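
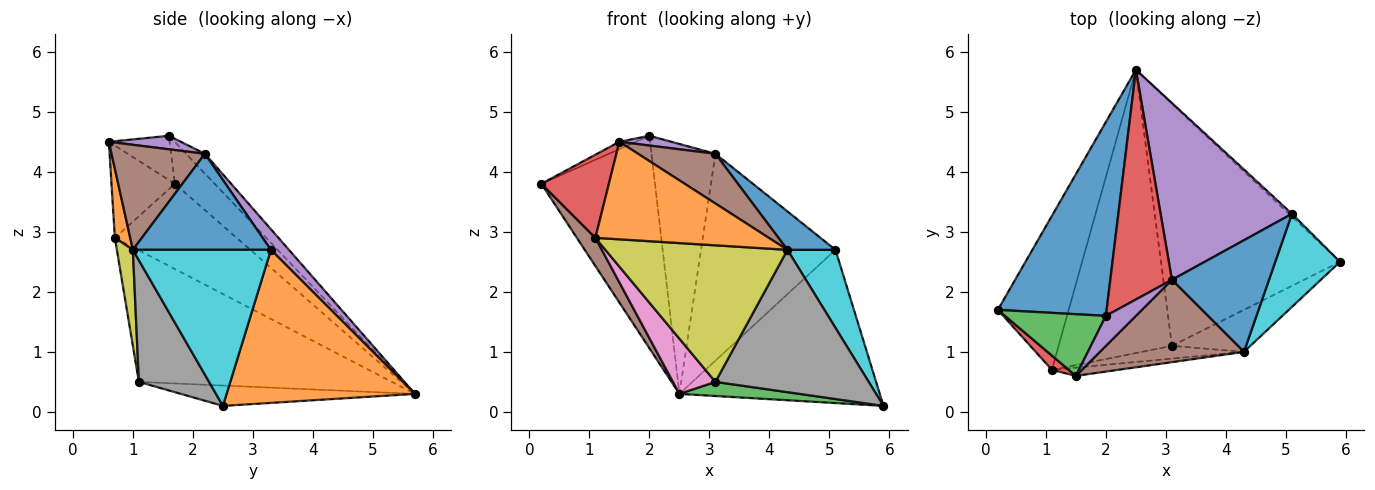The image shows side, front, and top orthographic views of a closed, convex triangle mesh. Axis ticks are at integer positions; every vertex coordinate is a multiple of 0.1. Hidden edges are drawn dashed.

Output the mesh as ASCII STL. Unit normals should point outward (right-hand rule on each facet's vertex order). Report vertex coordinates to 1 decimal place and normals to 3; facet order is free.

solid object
 facet normal -0.250 0.715 0.653
  outer loop
   vertex 2.0 1.6 4.6
   vertex 2.5 5.7 0.3
   vertex 0.2 1.7 3.8
  endloop
 endfacet
 facet normal 0.685 0.729 -0.013
  outer loop
   vertex 5.1 3.3 2.7
   vertex 5.9 2.5 0.1
   vertex 2.5 5.7 0.3
  endloop
 endfacet
 facet normal -0.113 -0.058 -0.992
  outer loop
   vertex 3.1 1.1 0.5
   vertex 2.5 5.7 0.3
   vertex 5.9 2.5 0.1
  endloop
 endfacet
 facet normal -0.212 0.719 0.661
  outer loop
   vertex 3.1 2.2 4.3
   vertex 2.5 5.7 0.3
   vertex 2.0 1.6 4.6
  endloop
 endfacet
 facet normal 0.101 0.756 0.646
  outer loop
   vertex 3.1 2.2 4.3
   vertex 5.1 3.3 2.7
   vertex 2.5 5.7 0.3
  endloop
 endfacet
 facet normal -0.764 -0.116 -0.635
  outer loop
   vertex 1.1 0.7 2.9
   vertex 0.2 1.7 3.8
   vertex 2.5 5.7 0.3
  endloop
 endfacet
 facet normal -0.752 -0.126 -0.647
  outer loop
   vertex 1.1 0.7 2.9
   vertex 2.5 5.7 0.3
   vertex 3.1 1.1 0.5
  endloop
 endfacet
 facet normal 0.402 -0.878 -0.259
  outer loop
   vertex 4.3 1.0 2.7
   vertex 3.1 1.1 0.5
   vertex 5.9 2.5 0.1
  endloop
 endfacet
 facet normal 0.087 -0.992 -0.093
  outer loop
   vertex 4.3 1.0 2.7
   vertex 1.1 0.7 2.9
   vertex 3.1 1.1 0.5
  endloop
 endfacet
 facet normal 0.879 -0.306 0.365
  outer loop
   vertex 4.3 1.0 2.7
   vertex 5.9 2.5 0.1
   vertex 5.1 3.3 2.7
  endloop
 endfacet
 facet normal 0.683 -0.238 0.691
  outer loop
   vertex 4.3 1.0 2.7
   vertex 5.1 3.3 2.7
   vertex 3.1 2.2 4.3
  endloop
 endfacet
 facet normal 0.088 -0.993 -0.084
  outer loop
   vertex 1.5 0.6 4.5
   vertex 1.1 0.7 2.9
   vertex 4.3 1.0 2.7
  endloop
 endfacet
 facet normal -0.399 0.108 0.911
  outer loop
   vertex 1.5 0.6 4.5
   vertex 2.0 1.6 4.6
   vertex 0.2 1.7 3.8
  endloop
 endfacet
 facet normal -0.679 -0.723 0.125
  outer loop
   vertex 1.5 0.6 4.5
   vertex 0.2 1.7 3.8
   vertex 1.1 0.7 2.9
  endloop
 endfacet
 facet normal 0.393 -0.284 0.874
  outer loop
   vertex 1.5 0.6 4.5
   vertex 3.1 2.2 4.3
   vertex 2.0 1.6 4.6
  endloop
 endfacet
 facet normal 0.529 -0.439 0.726
  outer loop
   vertex 1.5 0.6 4.5
   vertex 4.3 1.0 2.7
   vertex 3.1 2.2 4.3
  endloop
 endfacet
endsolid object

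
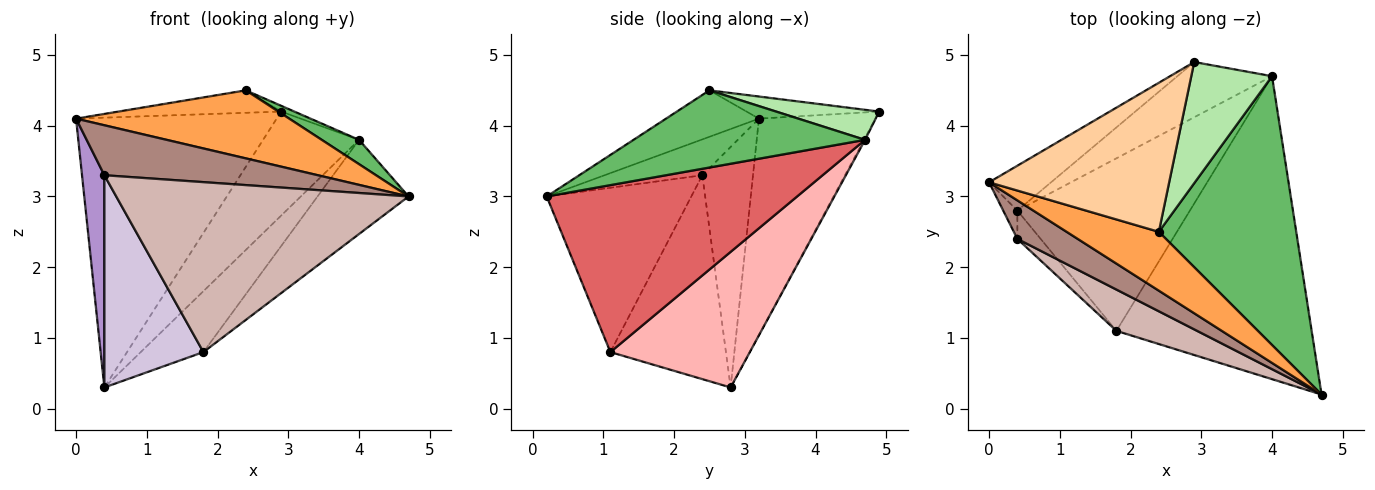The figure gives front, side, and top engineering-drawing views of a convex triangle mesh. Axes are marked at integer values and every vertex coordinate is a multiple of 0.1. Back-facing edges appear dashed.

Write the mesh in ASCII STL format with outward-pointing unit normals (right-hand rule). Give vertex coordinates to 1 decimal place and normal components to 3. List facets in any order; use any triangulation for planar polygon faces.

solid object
 facet normal -0.497 0.856 -0.142
  outer loop
   vertex 0.4 2.8 0.3
   vertex 0.0 3.2 4.1
   vertex 2.9 4.9 4.2
  endloop
 endfacet
 facet normal -0.010 0.883 -0.469
  outer loop
   vertex 4.0 4.7 3.8
   vertex 0.4 2.8 0.3
   vertex 2.9 4.9 4.2
  endloop
 endfacet
 facet normal -0.313 -0.718 0.621
  outer loop
   vertex 2.4 2.5 4.5
   vertex 0.0 3.2 4.1
   vertex 4.7 0.2 3.0
  endloop
 endfacet
 facet normal -0.120 0.148 0.982
  outer loop
   vertex 2.4 2.5 4.5
   vertex 2.9 4.9 4.2
   vertex 0.0 3.2 4.1
  endloop
 endfacet
 facet normal 0.488 -0.079 0.869
  outer loop
   vertex 2.4 2.5 4.5
   vertex 4.7 0.2 3.0
   vertex 4.0 4.7 3.8
  endloop
 endfacet
 facet normal 0.349 0.044 0.936
  outer loop
   vertex 2.4 2.5 4.5
   vertex 4.0 4.7 3.8
   vertex 2.9 4.9 4.2
  endloop
 endfacet
 facet normal 0.632 0.230 -0.740
  outer loop
   vertex 1.8 1.1 0.8
   vertex 4.0 4.7 3.8
   vertex 4.7 0.2 3.0
  endloop
 endfacet
 facet normal 0.595 0.267 -0.758
  outer loop
   vertex 1.8 1.1 0.8
   vertex 0.4 2.8 0.3
   vertex 4.0 4.7 3.8
  endloop
 endfacet
 facet normal -0.914 -0.403 -0.054
  outer loop
   vertex 0.4 2.4 3.3
   vertex 0.0 3.2 4.1
   vertex 0.4 2.8 0.3
  endloop
 endfacet
 facet normal -0.756 -0.648 -0.086
  outer loop
   vertex 0.4 2.4 3.3
   vertex 0.4 2.8 0.3
   vertex 1.8 1.1 0.8
  endloop
 endfacet
 facet normal -0.341 -0.744 0.574
  outer loop
   vertex 0.4 2.4 3.3
   vertex 4.7 0.2 3.0
   vertex 0.0 3.2 4.1
  endloop
 endfacet
 facet normal -0.433 -0.876 0.213
  outer loop
   vertex 0.4 2.4 3.3
   vertex 1.8 1.1 0.8
   vertex 4.7 0.2 3.0
  endloop
 endfacet
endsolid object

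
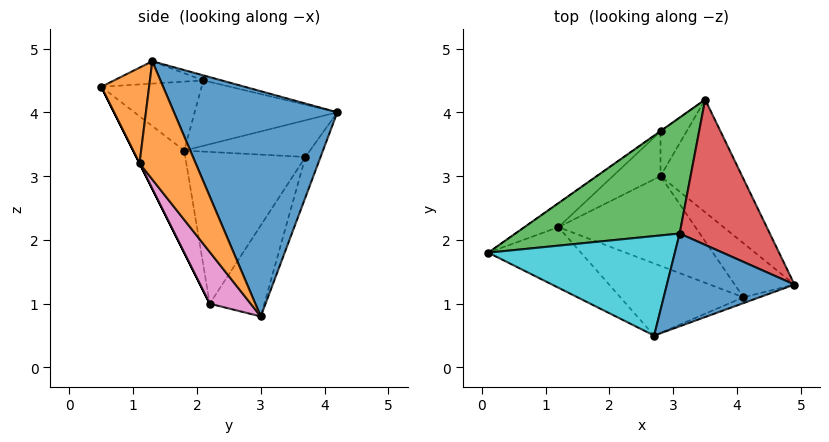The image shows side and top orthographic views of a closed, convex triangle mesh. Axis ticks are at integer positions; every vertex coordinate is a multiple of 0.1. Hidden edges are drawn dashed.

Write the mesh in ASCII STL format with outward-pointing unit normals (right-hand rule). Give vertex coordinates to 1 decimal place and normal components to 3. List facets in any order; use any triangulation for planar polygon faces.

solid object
 facet normal 0.885 0.339 -0.321
  outer loop
   vertex 2.8 3.0 0.8
   vertex 3.5 4.2 4.0
   vertex 4.9 1.3 4.8
  endloop
 endfacet
 facet normal 0.892 0.041 -0.451
  outer loop
   vertex 4.1 1.1 3.2
   vertex 2.8 3.0 0.8
   vertex 4.9 1.3 4.8
  endloop
 endfacet
 facet normal -0.355 0.280 0.892
  outer loop
   vertex 3.1 2.1 4.5
   vertex 3.5 4.2 4.0
   vertex 0.1 1.8 3.4
  endloop
 endfacet
 facet normal -0.054 0.241 0.969
  outer loop
   vertex 3.1 2.1 4.5
   vertex 4.9 1.3 4.8
   vertex 3.5 4.2 4.0
  endloop
 endfacet
 facet normal -0.576 0.818 -0.008
  outer loop
   vertex 2.8 3.7 3.3
   vertex 0.1 1.8 3.4
   vertex 3.5 4.2 4.0
  endloop
 endfacet
 facet normal -0.386 0.888 -0.249
  outer loop
   vertex 2.8 3.7 3.3
   vertex 3.5 4.2 4.0
   vertex 2.8 3.0 0.8
  endloop
 endfacet
 facet normal 0.257 -0.685 -0.682
  outer loop
   vertex 1.2 2.2 1.0
   vertex 2.8 3.0 0.8
   vertex 4.1 1.1 3.2
  endloop
 endfacet
 facet normal -0.574 0.809 -0.128
  outer loop
   vertex 1.2 2.2 1.0
   vertex 0.1 1.8 3.4
   vertex 2.8 3.7 3.3
  endloop
 endfacet
 facet normal -0.458 0.856 -0.240
  outer loop
   vertex 1.2 2.2 1.0
   vertex 2.8 3.7 3.3
   vertex 2.8 3.0 0.8
  endloop
 endfacet
 facet normal -0.347 0.028 0.938
  outer loop
   vertex 2.7 0.5 4.4
   vertex 3.1 2.1 4.5
   vertex 0.1 1.8 3.4
  endloop
 endfacet
 facet normal -0.172 -0.018 0.985
  outer loop
   vertex 2.7 0.5 4.4
   vertex 4.9 1.3 4.8
   vertex 3.1 2.1 4.5
  endloop
 endfacet
 facet normal 0.351 -0.935 -0.058
  outer loop
   vertex 2.7 0.5 4.4
   vertex 4.1 1.1 3.2
   vertex 4.9 1.3 4.8
  endloop
 endfacet
 facet normal -0.331 -0.894 -0.301
  outer loop
   vertex 2.7 0.5 4.4
   vertex 0.1 1.8 3.4
   vertex 1.2 2.2 1.0
  endloop
 endfacet
 facet normal 0.000 -0.894 -0.447
  outer loop
   vertex 2.7 0.5 4.4
   vertex 1.2 2.2 1.0
   vertex 4.1 1.1 3.2
  endloop
 endfacet
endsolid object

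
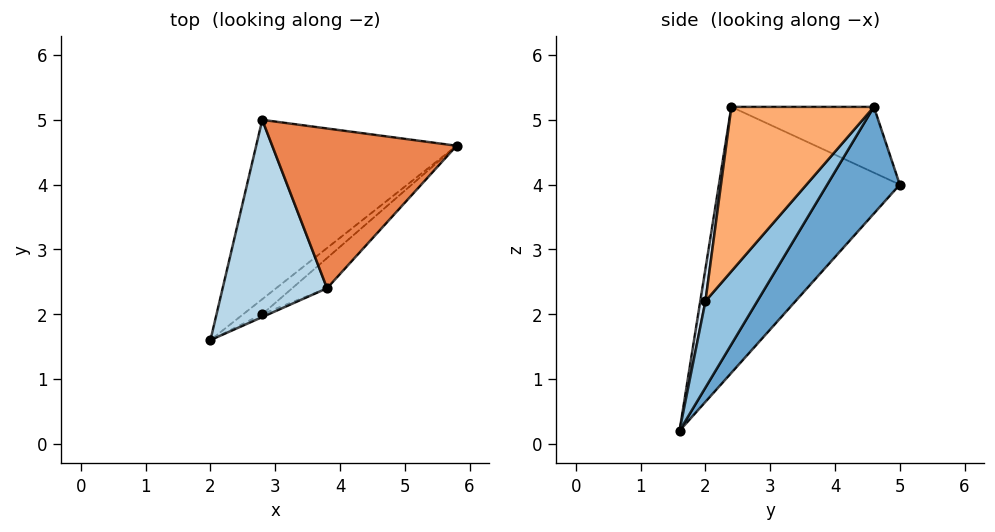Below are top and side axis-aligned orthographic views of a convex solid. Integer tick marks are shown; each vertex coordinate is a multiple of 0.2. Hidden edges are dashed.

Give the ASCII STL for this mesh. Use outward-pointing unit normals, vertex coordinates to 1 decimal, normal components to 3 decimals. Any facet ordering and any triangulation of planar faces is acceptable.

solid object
 facet normal 0.353 0.659 -0.664
  outer loop
   vertex 2.8 5.0 4.0
   vertex 5.8 4.6 5.2
   vertex 2.0 1.6 0.2
  endloop
 endfacet
 facet normal 0.734 -0.660 -0.161
  outer loop
   vertex 2.8 2.0 2.2
   vertex 2.0 1.6 0.2
   vertex 5.8 4.6 5.2
  endloop
 endfacet
 facet normal -0.915 -0.186 0.359
  outer loop
   vertex 3.8 2.4 5.2
   vertex 2.8 5.0 4.0
   vertex 2.0 1.6 0.2
  endloop
 endfacet
 facet normal 0.700 -0.700 -0.140
  outer loop
   vertex 3.8 2.4 5.2
   vertex 2.0 1.6 0.2
   vertex 2.8 2.0 2.2
  endloop
 endfacet
 facet normal -0.321 0.292 0.901
  outer loop
   vertex 3.8 2.4 5.2
   vertex 5.8 4.6 5.2
   vertex 2.8 5.0 4.0
  endloop
 endfacet
 facet normal 0.731 -0.665 -0.155
  outer loop
   vertex 3.8 2.4 5.2
   vertex 2.8 2.0 2.2
   vertex 5.8 4.6 5.2
  endloop
 endfacet
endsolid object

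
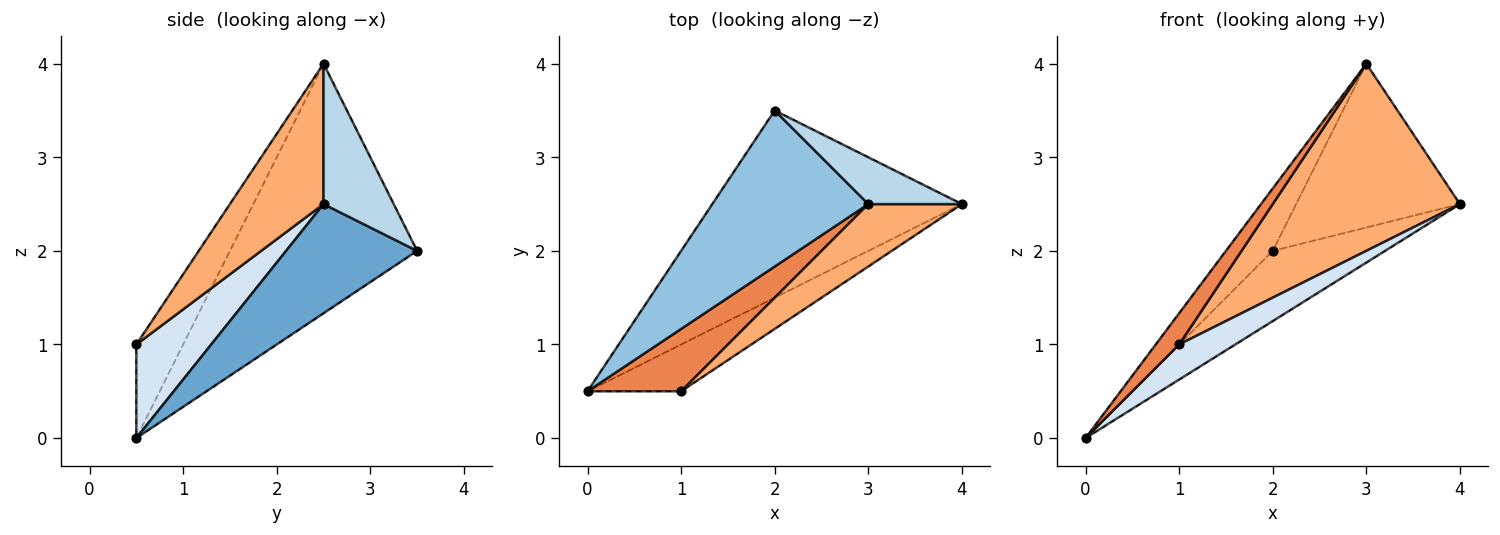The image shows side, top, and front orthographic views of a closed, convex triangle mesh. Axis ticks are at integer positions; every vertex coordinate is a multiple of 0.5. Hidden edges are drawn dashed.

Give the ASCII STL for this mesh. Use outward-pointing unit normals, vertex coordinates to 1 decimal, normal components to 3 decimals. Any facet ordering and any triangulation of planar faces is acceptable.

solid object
 facet normal 0.379 0.325 -0.866
  outer loop
   vertex 2.0 3.5 2.0
   vertex 4.0 2.5 2.5
   vertex 0.0 0.5 0.0
  endloop
 endfacet
 facet normal -0.830 0.207 0.518
  outer loop
   vertex 3.0 2.5 4.0
   vertex 2.0 3.5 2.0
   vertex 0.0 0.5 0.0
  endloop
 endfacet
 facet normal 0.381 0.889 0.254
  outer loop
   vertex 3.0 2.5 4.0
   vertex 4.0 2.5 2.5
   vertex 2.0 3.5 2.0
  endloop
 endfacet
 facet normal 0.625 -0.469 -0.625
  outer loop
   vertex 1.0 0.5 1.0
   vertex 0.0 0.5 0.0
   vertex 4.0 2.5 2.5
  endloop
 endfacet
 facet normal -0.667 -0.333 0.667
  outer loop
   vertex 1.0 0.5 1.0
   vertex 3.0 2.5 4.0
   vertex 0.0 0.5 0.0
  endloop
 endfacet
 facet normal 0.429 -0.857 0.286
  outer loop
   vertex 1.0 0.5 1.0
   vertex 4.0 2.5 2.5
   vertex 3.0 2.5 4.0
  endloop
 endfacet
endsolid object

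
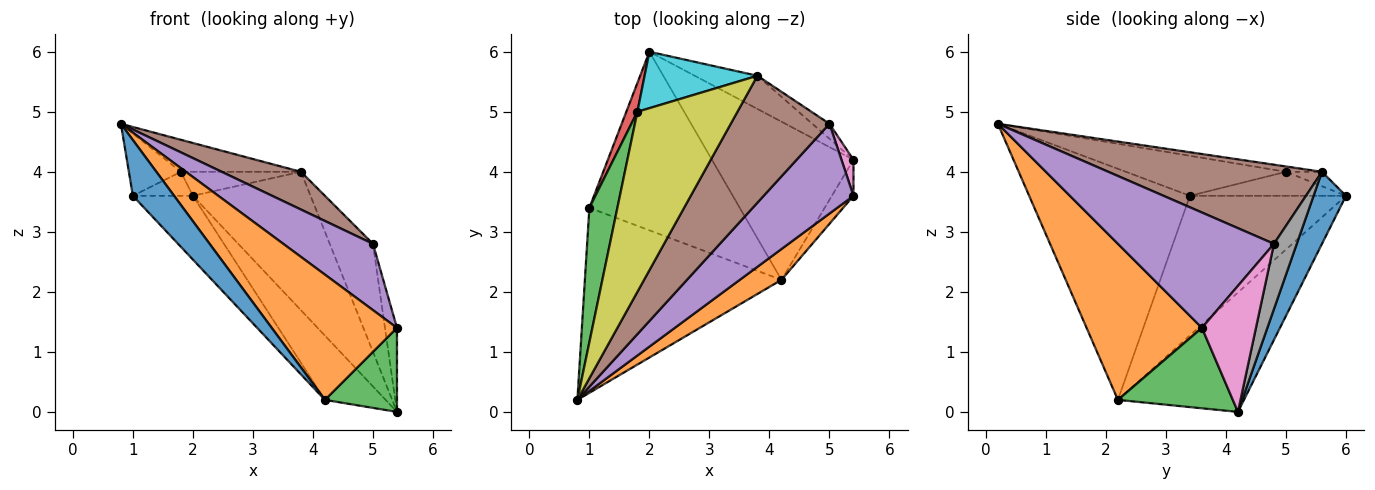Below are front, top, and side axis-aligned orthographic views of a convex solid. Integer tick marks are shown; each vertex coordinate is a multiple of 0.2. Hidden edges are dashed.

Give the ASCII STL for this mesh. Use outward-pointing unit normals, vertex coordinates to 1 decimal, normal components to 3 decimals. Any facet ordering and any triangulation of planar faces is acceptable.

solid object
 facet normal 0.259 0.939 -0.225
  outer loop
   vertex 3.8 5.6 4.0
   vertex 5.4 4.2 0.0
   vertex 2.0 6.0 3.6
  endloop
 endfacet
 facet normal 0.667 -0.724 0.178
  outer loop
   vertex 4.2 2.2 0.2
   vertex 5.4 3.6 1.4
   vertex 0.8 0.2 4.8
  endloop
 endfacet
 facet normal 0.826 -0.518 -0.222
  outer loop
   vertex 4.2 2.2 0.2
   vertex 5.4 4.2 0.0
   vertex 5.4 3.6 1.4
  endloop
 endfacet
 facet normal -0.616 0.297 -0.730
  outer loop
   vertex 4.2 2.2 0.2
   vertex 2.0 6.0 3.6
   vertex 5.4 4.2 0.0
  endloop
 endfacet
 facet normal 0.719 -0.413 0.559
  outer loop
   vertex 5.0 4.8 2.8
   vertex 0.8 0.2 4.8
   vertex 5.4 3.6 1.4
  endloop
 endfacet
 facet normal 0.609 -0.226 0.760
  outer loop
   vertex 5.0 4.8 2.8
   vertex 3.8 5.6 4.0
   vertex 0.8 0.2 4.8
  endloop
 endfacet
 facet normal 0.972 0.216 0.093
  outer loop
   vertex 5.0 4.8 2.8
   vertex 5.4 3.6 1.4
   vertex 5.4 4.2 0.0
  endloop
 endfacet
 facet normal 0.463 0.878 -0.122
  outer loop
   vertex 5.0 4.8 2.8
   vertex 5.4 4.2 0.0
   vertex 3.8 5.6 4.0
  endloop
 endfacet
 facet normal -0.052 0.175 0.983
  outer loop
   vertex 1.8 5.0 4.0
   vertex 0.8 0.2 4.8
   vertex 3.8 5.6 4.0
  endloop
 endfacet
 facet normal -0.117 0.389 0.914
  outer loop
   vertex 1.8 5.0 4.0
   vertex 3.8 5.6 4.0
   vertex 2.0 6.0 3.6
  endloop
 endfacet
 facet normal -0.748 -0.192 -0.636
  outer loop
   vertex 1.0 3.4 3.6
   vertex 4.2 2.2 0.2
   vertex 0.8 0.2 4.8
  endloop
 endfacet
 facet normal -0.658 0.253 -0.709
  outer loop
   vertex 1.0 3.4 3.6
   vertex 2.0 6.0 3.6
   vertex 4.2 2.2 0.2
  endloop
 endfacet
 facet normal -0.792 0.257 0.554
  outer loop
   vertex 1.0 3.4 3.6
   vertex 0.8 0.2 4.8
   vertex 1.8 5.0 4.0
  endloop
 endfacet
 facet normal -0.857 0.330 0.396
  outer loop
   vertex 1.0 3.4 3.6
   vertex 1.8 5.0 4.0
   vertex 2.0 6.0 3.6
  endloop
 endfacet
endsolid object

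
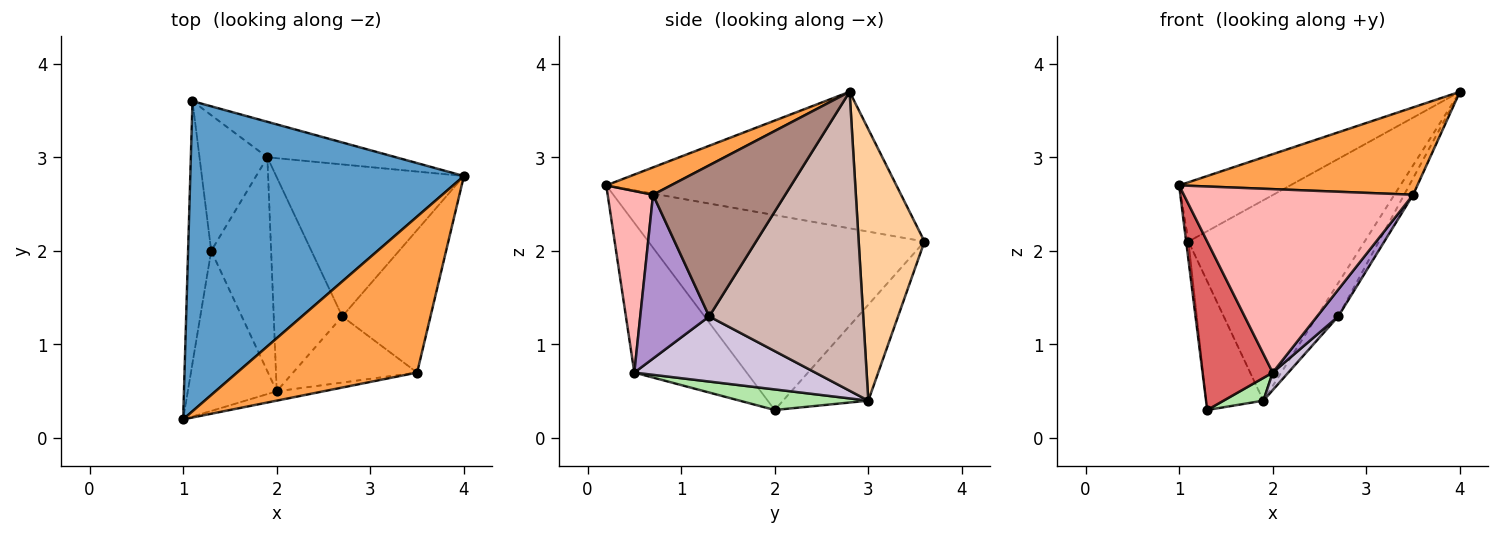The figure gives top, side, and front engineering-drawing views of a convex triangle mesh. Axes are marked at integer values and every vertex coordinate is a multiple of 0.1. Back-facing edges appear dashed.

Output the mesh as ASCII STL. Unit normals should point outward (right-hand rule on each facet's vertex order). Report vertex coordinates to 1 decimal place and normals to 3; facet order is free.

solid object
 facet normal -0.440 0.169 0.882
  outer loop
   vertex 1.1 3.6 2.1
   vertex 1.0 0.2 2.7
   vertex 4.0 2.8 3.7
  endloop
 endfacet
 facet normal -0.993 0.008 -0.118
  outer loop
   vertex 1.3 2.0 0.3
   vertex 1.0 0.2 2.7
   vertex 1.1 3.6 2.1
  endloop
 endfacet
 facet normal 0.131 -0.484 0.865
  outer loop
   vertex 3.5 0.7 2.6
   vertex 4.0 2.8 3.7
   vertex 1.0 0.2 2.7
  endloop
 endfacet
 facet normal 0.345 0.924 -0.164
  outer loop
   vertex 1.9 3.0 0.4
   vertex 1.1 3.6 2.1
   vertex 4.0 2.8 3.7
  endloop
 endfacet
 facet normal -0.716 0.480 -0.506
  outer loop
   vertex 1.9 3.0 0.4
   vertex 1.3 2.0 0.3
   vertex 1.1 3.6 2.1
  endloop
 endfacet
 facet normal 0.323 -0.100 -0.941
  outer loop
   vertex 2.0 0.5 0.7
   vertex 1.3 2.0 0.3
   vertex 1.9 3.0 0.4
  endloop
 endfacet
 facet normal -0.757 -0.473 -0.450
  outer loop
   vertex 2.0 0.5 0.7
   vertex 1.0 0.2 2.7
   vertex 1.3 2.0 0.3
  endloop
 endfacet
 facet normal 0.194 -0.980 -0.050
  outer loop
   vertex 2.0 0.5 0.7
   vertex 3.5 0.7 2.6
   vertex 1.0 0.2 2.7
  endloop
 endfacet
 facet normal 0.774 -0.238 -0.586
  outer loop
   vertex 2.7 1.3 1.3
   vertex 3.5 0.7 2.6
   vertex 2.0 0.5 0.7
  endloop
 endfacet
 facet normal 0.688 -0.059 -0.723
  outer loop
   vertex 2.7 1.3 1.3
   vertex 2.0 0.5 0.7
   vertex 1.9 3.0 0.4
  endloop
 endfacet
 facet normal 0.862 0.058 -0.503
  outer loop
   vertex 2.7 1.3 1.3
   vertex 4.0 2.8 3.7
   vertex 3.5 0.7 2.6
  endloop
 endfacet
 facet normal 0.841 0.116 -0.528
  outer loop
   vertex 2.7 1.3 1.3
   vertex 1.9 3.0 0.4
   vertex 4.0 2.8 3.7
  endloop
 endfacet
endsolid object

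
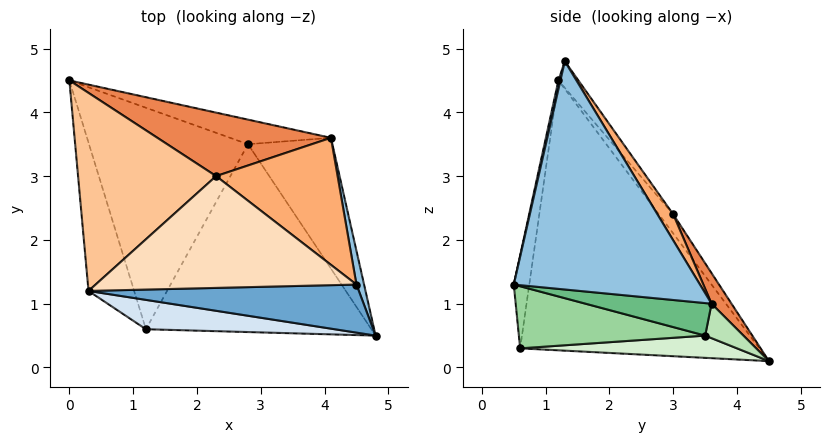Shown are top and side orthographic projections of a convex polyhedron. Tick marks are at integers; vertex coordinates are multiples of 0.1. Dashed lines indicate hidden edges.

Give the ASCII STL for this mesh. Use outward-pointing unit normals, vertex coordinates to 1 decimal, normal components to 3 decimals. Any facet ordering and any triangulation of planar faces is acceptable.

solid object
 facet normal 0.007 -0.975 0.223
  outer loop
   vertex 0.3 1.2 4.5
   vertex 4.8 0.5 1.3
   vertex 4.5 1.3 4.8
  endloop
 endfacet
 facet normal 0.974 0.223 0.033
  outer loop
   vertex 4.1 3.6 1.0
   vertex 4.5 1.3 4.8
   vertex 4.8 0.5 1.3
  endloop
 endfacet
 facet normal -0.941 -0.298 -0.159
  outer loop
   vertex 1.2 0.6 0.3
   vertex 0.3 1.2 4.5
   vertex 0.0 4.5 0.1
  endloop
 endfacet
 facet normal -0.063 -0.990 0.128
  outer loop
   vertex 1.2 0.6 0.3
   vertex 4.8 0.5 1.3
   vertex 0.3 1.2 4.5
  endloop
 endfacet
 facet normal 0.085 0.871 0.483
  outer loop
   vertex 2.3 3.0 2.4
   vertex 4.1 3.6 1.0
   vertex 0.0 4.5 0.1
  endloop
 endfacet
 facet normal 0.109 0.855 0.506
  outer loop
   vertex 2.3 3.0 2.4
   vertex 4.5 1.3 4.8
   vertex 4.1 3.6 1.0
  endloop
 endfacet
 facet normal -0.083 0.794 0.602
  outer loop
   vertex 2.3 3.0 2.4
   vertex 0.0 4.5 0.1
   vertex 0.3 1.2 4.5
  endloop
 endfacet
 facet normal -0.063 0.786 0.614
  outer loop
   vertex 2.3 3.0 2.4
   vertex 0.3 1.2 4.5
   vertex 4.5 1.3 4.8
  endloop
 endfacet
 facet normal 0.360 -0.009 -0.933
  outer loop
   vertex 2.8 3.5 0.5
   vertex 4.1 3.6 1.0
   vertex 4.8 0.5 1.3
  endloop
 endfacet
 facet normal 0.265 -0.080 -0.961
  outer loop
   vertex 2.8 3.5 0.5
   vertex 4.8 0.5 1.3
   vertex 1.2 0.6 0.3
  endloop
 endfacet
 facet normal 0.286 0.466 -0.837
  outer loop
   vertex 2.8 3.5 0.5
   vertex 0.0 4.5 0.1
   vertex 4.1 3.6 1.0
  endloop
 endfacet
 facet normal 0.139 -0.008 -0.990
  outer loop
   vertex 2.8 3.5 0.5
   vertex 1.2 0.6 0.3
   vertex 0.0 4.5 0.1
  endloop
 endfacet
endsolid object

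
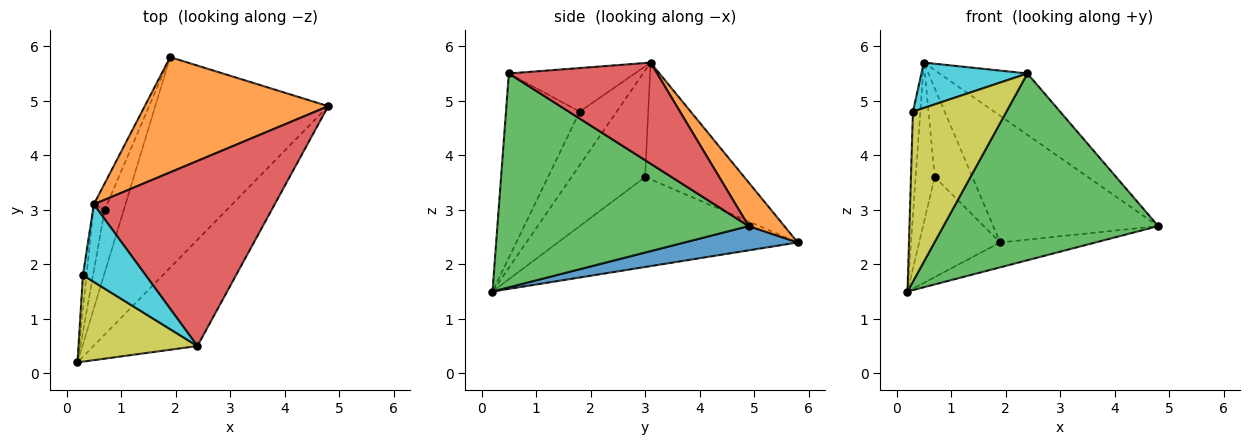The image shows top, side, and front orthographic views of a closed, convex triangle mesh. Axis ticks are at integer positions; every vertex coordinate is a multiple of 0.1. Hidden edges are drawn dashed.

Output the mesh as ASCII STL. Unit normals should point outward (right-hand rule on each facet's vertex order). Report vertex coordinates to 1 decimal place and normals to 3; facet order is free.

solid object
 facet normal 0.138 0.116 -0.984
  outer loop
   vertex 1.9 5.8 2.4
   vertex 4.8 4.9 2.7
   vertex 0.2 0.2 1.5
  endloop
 endfacet
 facet normal 0.158 0.730 0.665
  outer loop
   vertex 0.5 3.1 5.7
   vertex 4.8 4.9 2.7
   vertex 1.9 5.8 2.4
  endloop
 endfacet
 facet normal 0.713 -0.609 -0.346
  outer loop
   vertex 2.4 0.5 5.5
   vertex 0.2 0.2 1.5
   vertex 4.8 4.9 2.7
  endloop
 endfacet
 facet normal 0.469 0.278 0.839
  outer loop
   vertex 2.4 0.5 5.5
   vertex 4.8 4.9 2.7
   vertex 0.5 3.1 5.7
  endloop
 endfacet
 facet normal -0.929 0.314 -0.197
  outer loop
   vertex 0.7 3.0 3.6
   vertex 1.9 5.8 2.4
   vertex 0.2 0.2 1.5
  endloop
 endfacet
 facet normal -0.963 0.250 -0.104
  outer loop
   vertex 0.7 3.0 3.6
   vertex 0.2 0.2 1.5
   vertex 0.5 3.1 5.7
  endloop
 endfacet
 facet normal -0.930 0.353 -0.105
  outer loop
   vertex 0.7 3.0 3.6
   vertex 0.5 3.1 5.7
   vertex 1.9 5.8 2.4
  endloop
 endfacet
 facet normal -0.978 0.196 -0.065
  outer loop
   vertex 0.3 1.8 4.8
   vertex 0.5 3.1 5.7
   vertex 0.2 0.2 1.5
  endloop
 endfacet
 facet normal -0.575 -0.729 0.371
  outer loop
   vertex 0.3 1.8 4.8
   vertex 0.2 0.2 1.5
   vertex 2.4 0.5 5.5
  endloop
 endfacet
 facet normal -0.515 -0.433 0.740
  outer loop
   vertex 0.3 1.8 4.8
   vertex 2.4 0.5 5.5
   vertex 0.5 3.1 5.7
  endloop
 endfacet
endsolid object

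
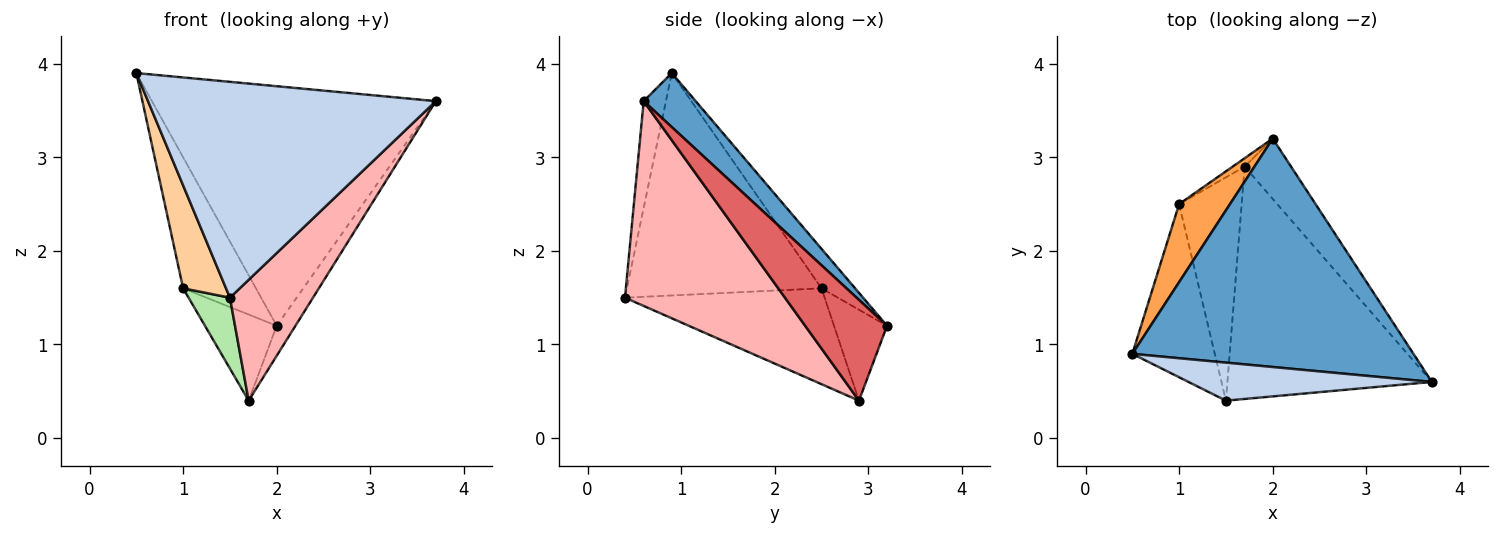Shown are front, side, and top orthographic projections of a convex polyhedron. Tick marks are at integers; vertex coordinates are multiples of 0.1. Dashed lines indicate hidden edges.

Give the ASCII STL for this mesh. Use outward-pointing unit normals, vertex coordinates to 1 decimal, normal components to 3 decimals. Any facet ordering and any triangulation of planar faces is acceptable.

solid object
 facet normal 0.131 0.717 0.684
  outer loop
   vertex 2.0 3.2 1.2
   vertex 0.5 0.9 3.9
   vertex 3.7 0.6 3.6
  endloop
 endfacet
 facet normal -0.076 -0.982 0.173
  outer loop
   vertex 1.5 0.4 1.5
   vertex 3.7 0.6 3.6
   vertex 0.5 0.9 3.9
  endloop
 endfacet
 facet normal -0.369 0.799 0.475
  outer loop
   vertex 1.0 2.5 1.6
   vertex 0.5 0.9 3.9
   vertex 2.0 3.2 1.2
  endloop
 endfacet
 facet normal -0.918 -0.202 -0.340
  outer loop
   vertex 1.0 2.5 1.6
   vertex 1.5 0.4 1.5
   vertex 0.5 0.9 3.9
  endloop
 endfacet
 facet normal -0.593 0.802 -0.078
  outer loop
   vertex 1.7 2.9 0.4
   vertex 1.0 2.5 1.6
   vertex 2.0 3.2 1.2
  endloop
 endfacet
 facet normal -0.825 -0.171 -0.538
  outer loop
   vertex 1.7 2.9 0.4
   vertex 1.5 0.4 1.5
   vertex 1.0 2.5 1.6
  endloop
 endfacet
 facet normal 0.889 0.203 -0.410
  outer loop
   vertex 1.7 2.9 0.4
   vertex 2.0 3.2 1.2
   vertex 3.7 0.6 3.6
  endloop
 endfacet
 facet normal 0.664 -0.345 -0.663
  outer loop
   vertex 1.7 2.9 0.4
   vertex 3.7 0.6 3.6
   vertex 1.5 0.4 1.5
  endloop
 endfacet
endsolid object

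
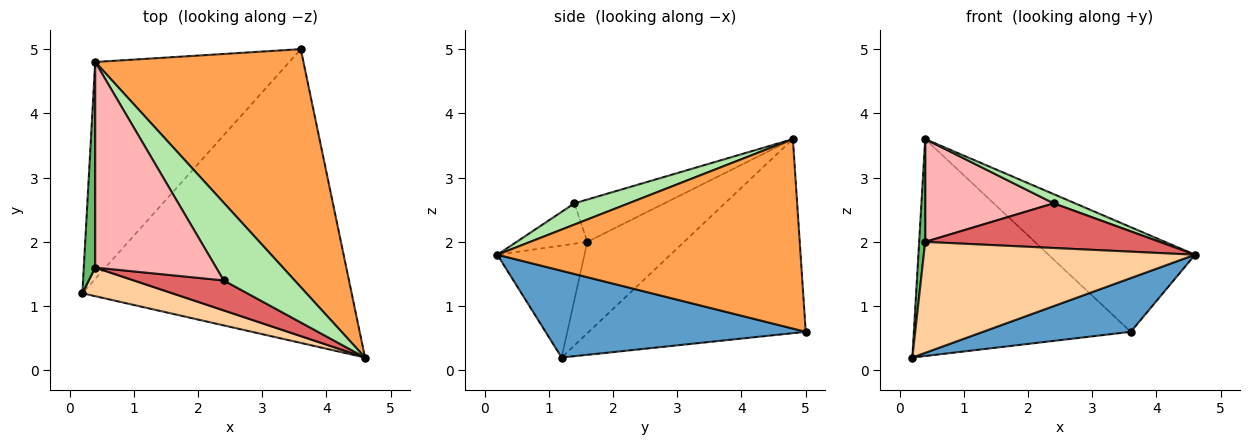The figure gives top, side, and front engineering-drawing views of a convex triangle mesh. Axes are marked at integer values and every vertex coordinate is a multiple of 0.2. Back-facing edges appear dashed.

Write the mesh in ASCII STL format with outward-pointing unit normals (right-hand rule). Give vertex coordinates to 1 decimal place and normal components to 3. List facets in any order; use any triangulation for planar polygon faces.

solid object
 facet normal 0.302 -0.172 -0.938
  outer loop
   vertex 3.6 5.0 0.6
   vertex 4.6 0.2 1.8
   vertex 0.2 1.2 0.2
  endloop
 endfacet
 facet normal -0.577 0.577 -0.577
  outer loop
   vertex 0.4 4.8 3.6
   vertex 3.6 5.0 0.6
   vertex 0.2 1.2 0.2
  endloop
 endfacet
 facet normal 0.640 0.309 0.703
  outer loop
   vertex 0.4 4.8 3.6
   vertex 4.6 0.2 1.8
   vertex 3.6 5.0 0.6
  endloop
 endfacet
 facet normal -0.297 -0.925 0.238
  outer loop
   vertex 0.4 1.6 2.0
   vertex 0.2 1.2 0.2
   vertex 4.6 0.2 1.8
  endloop
 endfacet
 facet normal -0.990 -0.062 0.124
  outer loop
   vertex 0.4 1.6 2.0
   vertex 0.4 4.8 3.6
   vertex 0.2 1.2 0.2
  endloop
 endfacet
 facet normal 0.285 -0.112 0.952
  outer loop
   vertex 2.4 1.4 2.6
   vertex 4.6 0.2 1.8
   vertex 0.4 4.8 3.6
  endloop
 endfacet
 facet normal -0.243 -0.805 0.541
  outer loop
   vertex 2.4 1.4 2.6
   vertex 0.4 1.6 2.0
   vertex 4.6 0.2 1.8
  endloop
 endfacet
 facet normal -0.299 -0.427 0.854
  outer loop
   vertex 2.4 1.4 2.6
   vertex 0.4 4.8 3.6
   vertex 0.4 1.6 2.0
  endloop
 endfacet
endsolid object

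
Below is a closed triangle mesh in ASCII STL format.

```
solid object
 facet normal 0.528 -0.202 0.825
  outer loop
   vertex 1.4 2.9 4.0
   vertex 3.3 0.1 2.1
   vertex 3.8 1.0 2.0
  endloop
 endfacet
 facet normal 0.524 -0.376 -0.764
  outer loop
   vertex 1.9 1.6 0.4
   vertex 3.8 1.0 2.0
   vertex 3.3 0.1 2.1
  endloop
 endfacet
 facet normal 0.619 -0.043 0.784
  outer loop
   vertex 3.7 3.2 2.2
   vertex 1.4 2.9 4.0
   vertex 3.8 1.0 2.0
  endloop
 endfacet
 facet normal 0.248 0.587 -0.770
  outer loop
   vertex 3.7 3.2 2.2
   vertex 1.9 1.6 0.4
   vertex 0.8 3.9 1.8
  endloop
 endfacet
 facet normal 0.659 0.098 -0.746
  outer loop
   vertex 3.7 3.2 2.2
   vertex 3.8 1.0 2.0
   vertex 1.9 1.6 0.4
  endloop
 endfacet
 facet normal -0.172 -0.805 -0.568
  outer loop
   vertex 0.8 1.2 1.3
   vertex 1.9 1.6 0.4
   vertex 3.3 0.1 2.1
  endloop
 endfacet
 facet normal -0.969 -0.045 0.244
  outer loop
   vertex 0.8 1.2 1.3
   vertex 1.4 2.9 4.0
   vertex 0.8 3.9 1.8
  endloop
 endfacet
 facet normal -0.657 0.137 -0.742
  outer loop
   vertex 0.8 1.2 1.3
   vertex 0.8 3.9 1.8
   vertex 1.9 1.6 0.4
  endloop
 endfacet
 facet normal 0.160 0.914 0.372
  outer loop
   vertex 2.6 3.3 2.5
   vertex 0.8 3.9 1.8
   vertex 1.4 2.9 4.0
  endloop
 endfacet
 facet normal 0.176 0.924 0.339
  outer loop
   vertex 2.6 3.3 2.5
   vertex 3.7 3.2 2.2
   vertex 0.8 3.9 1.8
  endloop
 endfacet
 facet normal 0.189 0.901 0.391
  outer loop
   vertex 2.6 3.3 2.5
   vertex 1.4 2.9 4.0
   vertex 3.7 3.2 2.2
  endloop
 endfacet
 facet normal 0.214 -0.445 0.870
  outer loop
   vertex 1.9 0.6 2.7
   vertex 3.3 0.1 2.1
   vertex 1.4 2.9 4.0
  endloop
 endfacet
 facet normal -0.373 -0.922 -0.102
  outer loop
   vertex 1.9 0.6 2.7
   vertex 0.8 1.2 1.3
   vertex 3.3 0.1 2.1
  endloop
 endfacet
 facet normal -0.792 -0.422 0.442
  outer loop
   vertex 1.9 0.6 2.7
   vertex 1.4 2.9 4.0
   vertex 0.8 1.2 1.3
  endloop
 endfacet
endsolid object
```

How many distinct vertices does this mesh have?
9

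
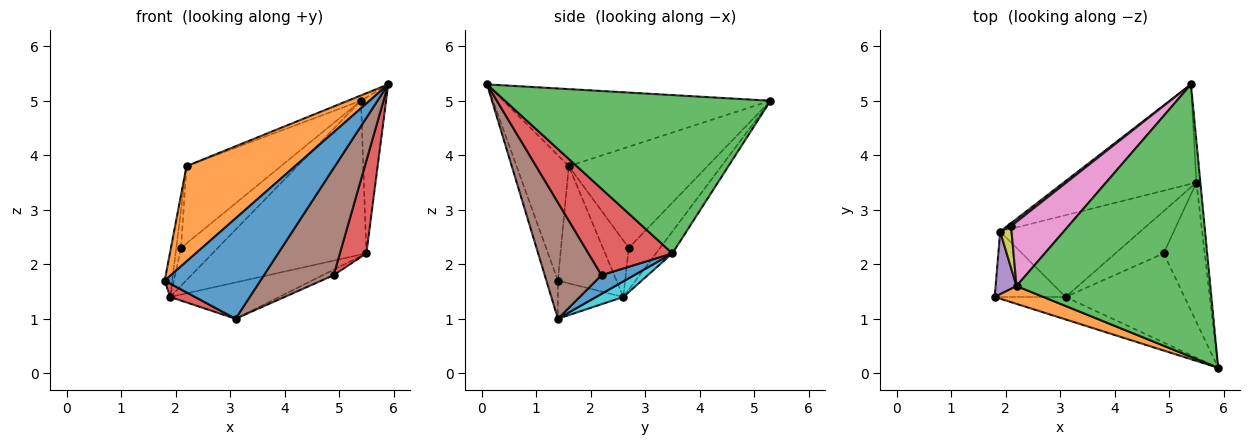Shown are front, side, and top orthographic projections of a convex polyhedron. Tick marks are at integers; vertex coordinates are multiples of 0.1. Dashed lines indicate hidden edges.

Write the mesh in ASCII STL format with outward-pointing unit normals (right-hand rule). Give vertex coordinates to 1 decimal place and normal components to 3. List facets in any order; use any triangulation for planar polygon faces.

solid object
 facet normal -0.117 -0.969 -0.217
  outer loop
   vertex 3.1 1.4 1.0
   vertex 5.9 0.1 5.3
   vertex 1.8 1.4 1.7
  endloop
 endfacet
 facet normal -0.428 -0.889 0.166
  outer loop
   vertex 2.2 1.6 3.8
   vertex 1.8 1.4 1.7
   vertex 5.9 0.1 5.3
  endloop
 endfacet
 facet normal -0.369 0.018 0.929
  outer loop
   vertex 2.2 1.6 3.8
   vertex 5.9 0.1 5.3
   vertex 5.4 5.3 5.0
  endloop
 endfacet
 facet normal -0.467 -0.178 -0.866
  outer loop
   vertex 1.9 2.6 1.4
   vertex 3.1 1.4 1.0
   vertex 1.8 1.4 1.7
  endloop
 endfacet
 facet normal -0.977 0.125 0.174
  outer loop
   vertex 1.9 2.6 1.4
   vertex 1.8 1.4 1.7
   vertex 2.2 1.6 3.8
  endloop
 endfacet
 facet normal 0.531 -0.651 -0.542
  outer loop
   vertex 4.9 2.2 1.8
   vertex 5.9 0.1 5.3
   vertex 3.1 1.4 1.0
  endloop
 endfacet
 facet normal -0.749 0.510 0.424
  outer loop
   vertex 2.1 2.7 2.3
   vertex 2.2 1.6 3.8
   vertex 5.4 5.3 5.0
  endloop
 endfacet
 facet normal -0.647 0.760 0.059
  outer loop
   vertex 2.1 2.7 2.3
   vertex 5.4 5.3 5.0
   vertex 1.9 2.6 1.4
  endloop
 endfacet
 facet normal -0.965 0.178 0.195
  outer loop
   vertex 2.1 2.7 2.3
   vertex 1.9 2.6 1.4
   vertex 2.2 1.6 3.8
  endloop
 endfacet
 facet normal 0.101 0.404 -0.909
  outer loop
   vertex 5.5 3.5 2.2
   vertex 3.1 1.4 1.0
   vertex 1.9 2.6 1.4
  endloop
 endfacet
 facet normal 0.358 0.119 -0.926
  outer loop
   vertex 5.5 3.5 2.2
   vertex 4.9 2.2 1.8
   vertex 3.1 1.4 1.0
  endloop
 endfacet
 facet normal -0.089 0.836 -0.541
  outer loop
   vertex 5.5 3.5 2.2
   vertex 1.9 2.6 1.4
   vertex 5.4 5.3 5.0
  endloop
 endfacet
 facet normal 0.995 0.094 -0.025
  outer loop
   vertex 5.5 3.5 2.2
   vertex 5.4 5.3 5.0
   vertex 5.9 0.1 5.3
  endloop
 endfacet
 facet normal 0.869 -0.274 -0.413
  outer loop
   vertex 5.5 3.5 2.2
   vertex 5.9 0.1 5.3
   vertex 4.9 2.2 1.8
  endloop
 endfacet
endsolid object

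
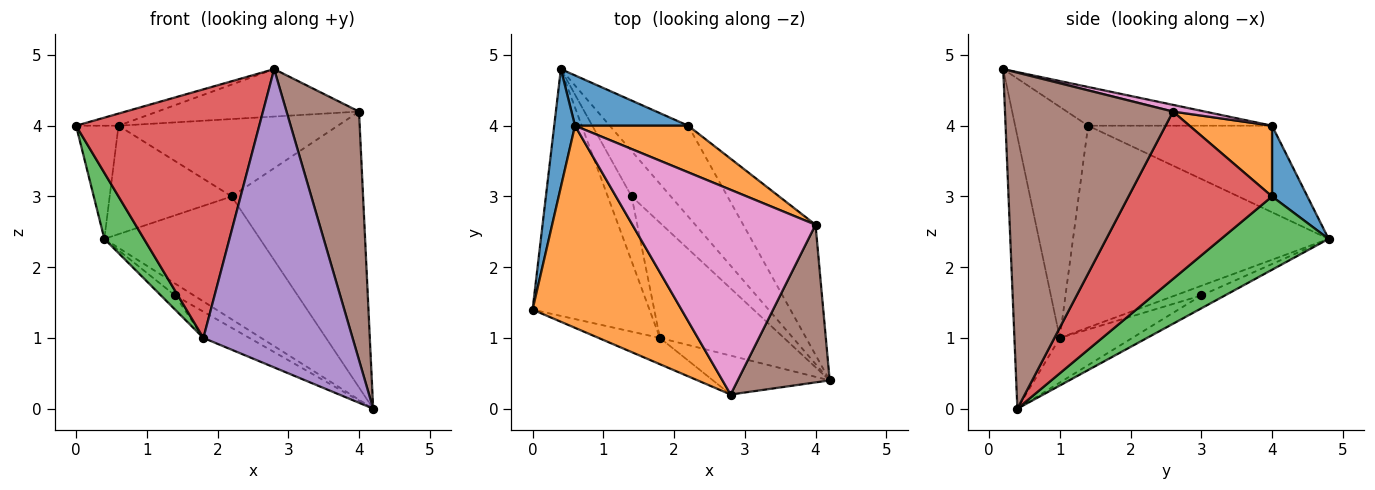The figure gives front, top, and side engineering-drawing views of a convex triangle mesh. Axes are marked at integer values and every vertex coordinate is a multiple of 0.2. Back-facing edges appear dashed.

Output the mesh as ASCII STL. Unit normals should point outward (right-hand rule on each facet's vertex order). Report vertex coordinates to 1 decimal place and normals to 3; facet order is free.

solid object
 facet normal -0.949 0.219 0.228
  outer loop
   vertex 0.6 4.0 4.0
   vertex 0.4 4.8 2.4
   vertex 0.0 1.4 4.0
  endloop
 endfacet
 facet normal -0.251 0.058 0.966
  outer loop
   vertex 0.6 4.0 4.0
   vertex 0.0 1.4 4.0
   vertex 2.8 0.2 4.8
  endloop
 endfacet
 facet normal -0.858 -0.133 -0.497
  outer loop
   vertex 1.8 1.0 1.0
   vertex 0.0 1.4 4.0
   vertex 0.4 4.8 2.4
  endloop
 endfacet
 facet normal -0.368 -0.925 -0.098
  outer loop
   vertex 1.8 1.0 1.0
   vertex 2.8 0.2 4.8
   vertex 0.0 1.4 4.0
  endloop
 endfacet
 facet normal -0.289 -0.949 -0.124
  outer loop
   vertex 1.8 1.0 1.0
   vertex 4.2 0.4 0.0
   vertex 2.8 0.2 4.8
  endloop
 endfacet
 facet normal 0.890 -0.384 0.244
  outer loop
   vertex 4.0 2.6 4.2
   vertex 2.8 0.2 4.8
   vertex 4.2 0.4 0.0
  endloop
 endfacet
 facet normal 0.036 0.226 0.974
  outer loop
   vertex 4.0 2.6 4.2
   vertex 0.6 4.0 4.0
   vertex 2.8 0.2 4.8
  endloop
 endfacet
 facet normal -0.302 0.242 -0.922
  outer loop
   vertex 1.4 3.0 1.6
   vertex 0.4 4.8 2.4
   vertex 4.2 0.4 0.0
  endloop
 endfacet
 facet normal -0.331 0.210 -0.920
  outer loop
   vertex 1.4 3.0 1.6
   vertex 4.2 0.4 0.0
   vertex 1.8 1.0 1.0
  endloop
 endfacet
 facet normal -0.369 0.199 -0.908
  outer loop
   vertex 1.4 3.0 1.6
   vertex 1.8 1.0 1.0
   vertex 0.4 4.8 2.4
  endloop
 endfacet
 facet normal 0.254 0.877 0.407
  outer loop
   vertex 2.2 4.0 3.0
   vertex 0.4 4.8 2.4
   vertex 0.6 4.0 4.0
  endloop
 endfacet
 facet normal 0.307 0.815 0.491
  outer loop
   vertex 2.2 4.0 3.0
   vertex 0.6 4.0 4.0
   vertex 4.0 2.6 4.2
  endloop
 endfacet
 facet normal 0.486 0.703 -0.520
  outer loop
   vertex 2.2 4.0 3.0
   vertex 4.2 0.4 0.0
   vertex 0.4 4.8 2.4
  endloop
 endfacet
 facet normal 0.703 0.643 -0.304
  outer loop
   vertex 2.2 4.0 3.0
   vertex 4.0 2.6 4.2
   vertex 4.2 0.4 0.0
  endloop
 endfacet
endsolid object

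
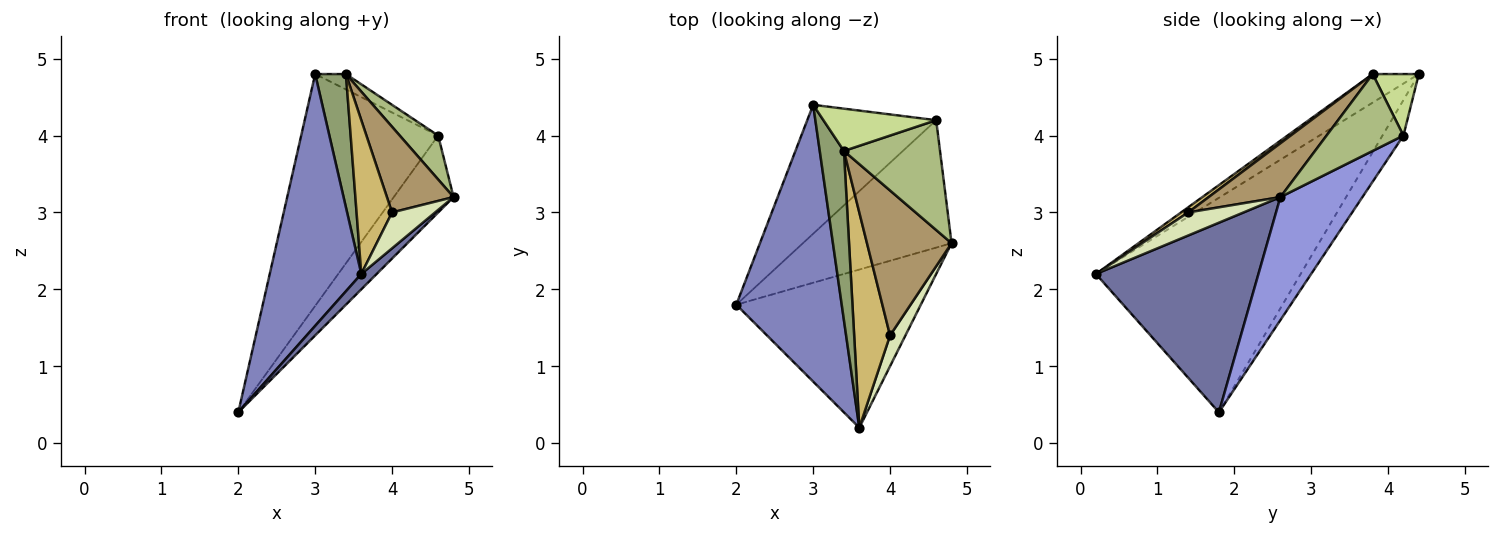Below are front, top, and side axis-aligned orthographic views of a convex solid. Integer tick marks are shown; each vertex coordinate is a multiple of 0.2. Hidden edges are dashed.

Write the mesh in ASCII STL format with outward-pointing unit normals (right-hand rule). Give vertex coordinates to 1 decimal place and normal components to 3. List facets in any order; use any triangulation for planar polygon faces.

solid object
 facet normal 0.715 -0.068 -0.696
  outer loop
   vertex 3.6 0.2 2.2
   vertex 2.0 1.8 0.4
   vertex 4.8 2.6 3.2
  endloop
 endfacet
 facet normal -0.833 -0.372 0.409
  outer loop
   vertex 3.6 0.2 2.2
   vertex 3.0 4.4 4.8
   vertex 2.0 1.8 0.4
  endloop
 endfacet
 facet normal 0.578 0.422 -0.699
  outer loop
   vertex 4.6 4.2 4.0
   vertex 4.8 2.6 3.2
   vertex 2.0 1.8 0.4
  endloop
 endfacet
 facet normal -0.133 0.866 -0.482
  outer loop
   vertex 4.6 4.2 4.0
   vertex 2.0 1.8 0.4
   vertex 3.0 4.4 4.8
  endloop
 endfacet
 facet normal -0.680 -0.454 0.576
  outer loop
   vertex 3.4 3.8 4.8
   vertex 3.0 4.4 4.8
   vertex 3.6 0.2 2.2
  endloop
 endfacet
 facet normal 0.596 -0.298 0.745
  outer loop
   vertex 3.4 3.8 4.8
   vertex 4.8 2.6 3.2
   vertex 4.6 4.2 4.0
  endloop
 endfacet
 facet normal 0.456 0.304 0.836
  outer loop
   vertex 3.4 3.8 4.8
   vertex 4.6 4.2 4.0
   vertex 3.0 4.4 4.8
  endloop
 endfacet
 facet normal 0.699 -0.543 0.466
  outer loop
   vertex 4.0 1.4 3.0
   vertex 3.6 0.2 2.2
   vertex 4.8 2.6 3.2
  endloop
 endfacet
 facet normal 0.480 -0.446 0.755
  outer loop
   vertex 4.0 1.4 3.0
   vertex 4.8 2.6 3.2
   vertex 3.4 3.8 4.8
  endloop
 endfacet
 facet normal 0.115 -0.577 0.808
  outer loop
   vertex 4.0 1.4 3.0
   vertex 3.4 3.8 4.8
   vertex 3.6 0.2 2.2
  endloop
 endfacet
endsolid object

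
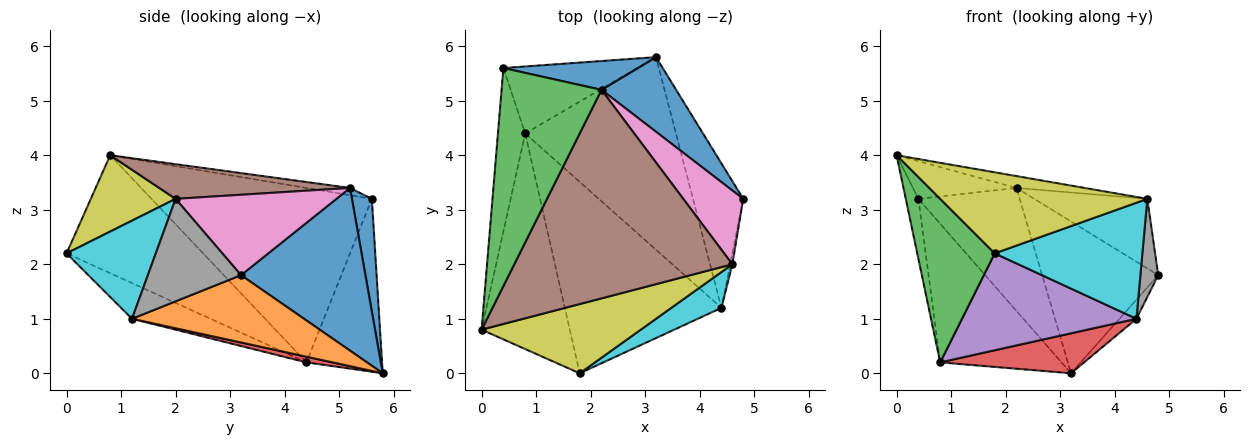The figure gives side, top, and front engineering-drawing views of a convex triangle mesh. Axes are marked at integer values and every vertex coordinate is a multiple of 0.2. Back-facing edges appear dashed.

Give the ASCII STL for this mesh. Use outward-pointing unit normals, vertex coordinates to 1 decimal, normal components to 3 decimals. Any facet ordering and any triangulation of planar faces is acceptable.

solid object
 facet normal 0.693 0.647 0.318
  outer loop
   vertex 2.2 5.2 3.4
   vertex 4.8 3.2 1.8
   vertex 3.2 5.8 0.0
  endloop
 endfacet
 facet normal 0.799 0.079 -0.596
  outer loop
   vertex 4.4 1.2 1.0
   vertex 3.2 5.8 0.0
   vertex 4.8 3.2 1.8
  endloop
 endfacet
 facet normal -0.729 -0.414 -0.545
  outer loop
   vertex 0.8 4.4 0.2
   vertex 1.8 0.0 2.2
   vertex 0.0 0.8 4.0
  endloop
 endfacet
 facet normal 0.037 -0.203 -0.978
  outer loop
   vertex 0.8 4.4 0.2
   vertex 3.2 5.8 0.0
   vertex 4.4 1.2 1.0
  endloop
 endfacet
 facet normal -0.199 -0.443 -0.874
  outer loop
   vertex 0.8 4.4 0.2
   vertex 4.4 1.2 1.0
   vertex 1.8 0.0 2.2
  endloop
 endfacet
 facet normal 0.157 0.056 0.986
  outer loop
   vertex 4.6 2.0 3.2
   vertex 2.2 5.2 3.4
   vertex 0.0 0.8 4.0
  endloop
 endfacet
 facet normal 0.698 0.491 0.521
  outer loop
   vertex 4.6 2.0 3.2
   vertex 4.8 3.2 1.8
   vertex 2.2 5.2 3.4
  endloop
 endfacet
 facet normal 0.982 -0.188 -0.021
  outer loop
   vertex 4.6 2.0 3.2
   vertex 4.4 1.2 1.0
   vertex 4.8 3.2 1.8
  endloop
 endfacet
 facet normal 0.297 -0.726 0.620
  outer loop
   vertex 4.6 2.0 3.2
   vertex 0.0 0.8 4.0
   vertex 1.8 0.0 2.2
  endloop
 endfacet
 facet normal 0.500 -0.828 0.255
  outer loop
   vertex 4.6 2.0 3.2
   vertex 1.8 0.0 2.2
   vertex 4.4 1.2 1.0
  endloop
 endfacet
 facet normal 0.188 0.956 0.224
  outer loop
   vertex 0.4 5.6 3.2
   vertex 2.2 5.2 3.4
   vertex 3.2 5.8 0.0
  endloop
 endfacet
 facet normal -0.490 0.785 -0.379
  outer loop
   vertex 0.4 5.6 3.2
   vertex 3.2 5.8 0.0
   vertex 0.8 4.4 0.2
  endloop
 endfacet
 facet normal -0.071 0.170 0.983
  outer loop
   vertex 0.4 5.6 3.2
   vertex 0.0 0.8 4.0
   vertex 2.2 5.2 3.4
  endloop
 endfacet
 facet normal -0.986 0.057 -0.154
  outer loop
   vertex 0.4 5.6 3.2
   vertex 0.8 4.4 0.2
   vertex 0.0 0.8 4.0
  endloop
 endfacet
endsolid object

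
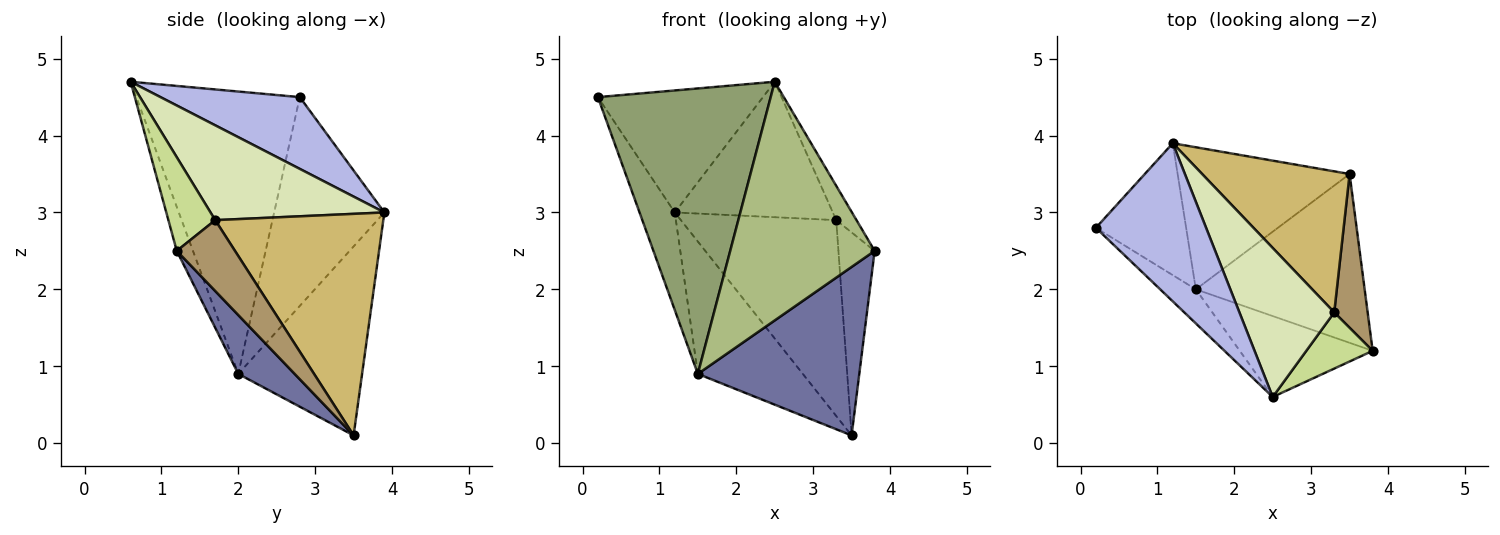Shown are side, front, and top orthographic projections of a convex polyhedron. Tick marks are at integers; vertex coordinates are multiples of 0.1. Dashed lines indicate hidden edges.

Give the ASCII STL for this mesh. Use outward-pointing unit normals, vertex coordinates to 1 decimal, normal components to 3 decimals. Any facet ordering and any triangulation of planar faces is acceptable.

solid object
 facet normal 0.240 -0.686 -0.687
  outer loop
   vertex 1.5 2.0 0.9
   vertex 3.5 3.5 0.1
   vertex 3.8 1.2 2.5
  endloop
 endfacet
 facet normal -0.881 0.282 -0.381
  outer loop
   vertex 1.5 2.0 0.9
   vertex 0.2 2.8 4.5
   vertex 1.2 3.9 3.0
  endloop
 endfacet
 facet normal -0.627 0.531 -0.570
  outer loop
   vertex 1.5 2.0 0.9
   vertex 1.2 3.9 3.0
   vertex 3.5 3.5 0.1
  endloop
 endfacet
 facet normal 0.458 0.543 0.704
  outer loop
   vertex 2.5 0.6 4.7
   vertex 1.2 3.9 3.0
   vertex 0.2 2.8 4.5
  endloop
 endfacet
 facet normal -0.685 -0.724 -0.086
  outer loop
   vertex 2.5 0.6 4.7
   vertex 0.2 2.8 4.5
   vertex 1.5 2.0 0.9
  endloop
 endfacet
 facet normal -0.106 -0.942 -0.319
  outer loop
   vertex 2.5 0.6 4.7
   vertex 1.5 2.0 0.9
   vertex 3.8 1.2 2.5
  endloop
 endfacet
 facet normal 0.769 0.333 0.545
  outer loop
   vertex 3.3 1.7 2.9
   vertex 2.5 0.6 4.7
   vertex 3.8 1.2 2.5
  endloop
 endfacet
 facet normal 0.595 0.541 0.595
  outer loop
   vertex 3.3 1.7 2.9
   vertex 1.2 3.9 3.0
   vertex 2.5 0.6 4.7
  endloop
 endfacet
 facet normal 0.788 0.491 0.372
  outer loop
   vertex 3.3 1.7 2.9
   vertex 3.8 1.2 2.5
   vertex 3.5 3.5 0.1
  endloop
 endfacet
 facet normal 0.660 0.610 0.439
  outer loop
   vertex 3.3 1.7 2.9
   vertex 3.5 3.5 0.1
   vertex 1.2 3.9 3.0
  endloop
 endfacet
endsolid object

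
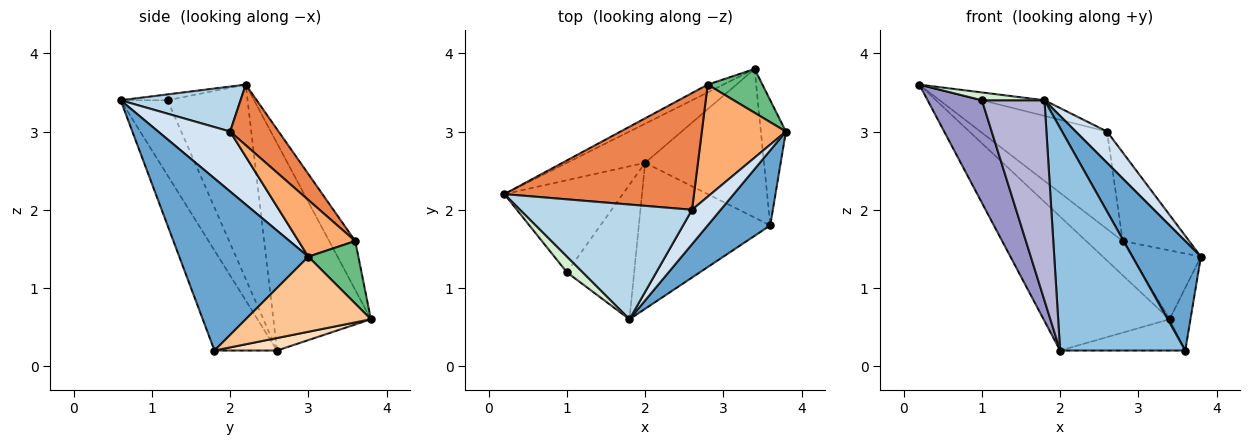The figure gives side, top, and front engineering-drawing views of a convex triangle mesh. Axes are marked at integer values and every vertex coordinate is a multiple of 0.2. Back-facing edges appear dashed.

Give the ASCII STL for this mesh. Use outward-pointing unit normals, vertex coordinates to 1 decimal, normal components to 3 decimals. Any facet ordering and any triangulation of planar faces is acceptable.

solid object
 facet normal 0.841 -0.446 0.306
  outer loop
   vertex 3.6 1.8 0.2
   vertex 3.8 3.0 1.4
   vertex 1.8 0.6 3.4
  endloop
 endfacet
 facet normal -0.386 -0.771 -0.506
  outer loop
   vertex 2.0 2.6 0.2
   vertex 3.6 1.8 0.2
   vertex 1.8 0.6 3.4
  endloop
 endfacet
 facet normal 0.251 0.131 0.959
  outer loop
   vertex 2.6 2.0 3.0
   vertex 0.2 2.2 3.6
   vertex 1.8 0.6 3.4
  endloop
 endfacet
 facet normal 0.840 -0.365 0.402
  outer loop
   vertex 2.6 2.0 3.0
   vertex 1.8 0.6 3.4
   vertex 3.8 3.0 1.4
  endloop
 endfacet
 facet normal 0.238 0.623 0.745
  outer loop
   vertex 2.8 3.6 1.6
   vertex 0.2 2.2 3.6
   vertex 2.6 2.0 3.0
  endloop
 endfacet
 facet normal 0.468 0.548 0.693
  outer loop
   vertex 2.8 3.6 1.6
   vertex 2.6 2.0 3.0
   vertex 3.8 3.0 1.4
  endloop
 endfacet
 facet normal 0.937 0.156 -0.312
  outer loop
   vertex 3.4 3.8 0.6
   vertex 3.8 3.0 1.4
   vertex 3.6 1.8 0.2
  endloop
 endfacet
 facet normal 0.102 0.205 -0.973
  outer loop
   vertex 3.4 3.8 0.6
   vertex 3.6 1.8 0.2
   vertex 2.0 2.6 0.2
  endloop
 endfacet
 facet normal 0.523 0.719 0.458
  outer loop
   vertex 3.4 3.8 0.6
   vertex 2.8 3.6 1.6
   vertex 3.8 3.0 1.4
  endloop
 endfacet
 facet normal -0.596 0.771 -0.225
  outer loop
   vertex 3.4 3.8 0.6
   vertex 2.0 2.6 0.2
   vertex 0.2 2.2 3.6
  endloop
 endfacet
 facet normal -0.571 0.800 -0.183
  outer loop
   vertex 3.4 3.8 0.6
   vertex 0.2 2.2 3.6
   vertex 2.8 3.6 1.6
  endloop
 endfacet
 facet normal -0.318 -0.424 0.848
  outer loop
   vertex 1.0 1.2 3.4
   vertex 1.8 0.6 3.4
   vertex 0.2 2.2 3.6
  endloop
 endfacet
 facet normal -0.739 -0.501 -0.450
  outer loop
   vertex 1.0 1.2 3.4
   vertex 0.2 2.2 3.6
   vertex 2.0 2.6 0.2
  endloop
 endfacet
 facet normal -0.528 -0.705 -0.473
  outer loop
   vertex 1.0 1.2 3.4
   vertex 2.0 2.6 0.2
   vertex 1.8 0.6 3.4
  endloop
 endfacet
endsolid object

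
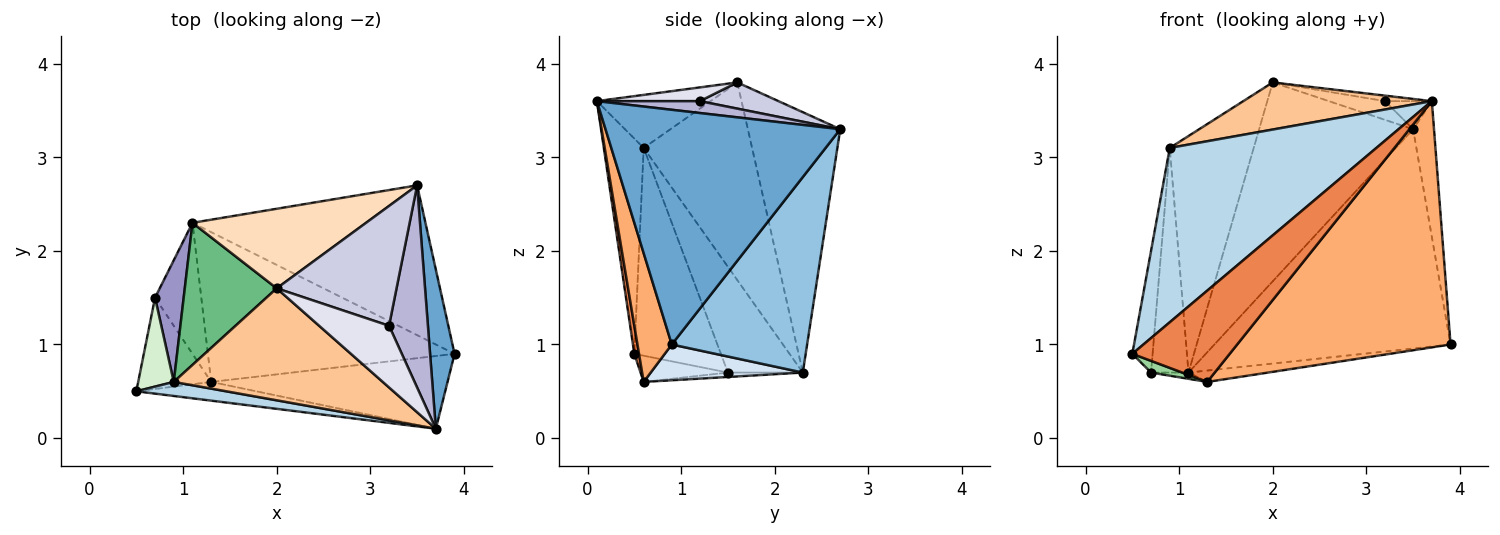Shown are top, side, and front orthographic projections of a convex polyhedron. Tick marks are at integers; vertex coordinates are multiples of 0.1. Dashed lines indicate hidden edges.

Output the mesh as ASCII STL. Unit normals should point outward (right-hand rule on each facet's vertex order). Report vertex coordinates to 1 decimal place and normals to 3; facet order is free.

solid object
 facet normal 0.991 0.088 0.103
  outer loop
   vertex 3.7 0.1 3.6
   vertex 3.9 0.9 1.0
   vertex 3.5 2.7 3.3
  endloop
 endfacet
 facet normal 0.428 0.746 -0.510
  outer loop
   vertex 1.1 2.3 0.7
   vertex 3.5 2.7 3.3
   vertex 3.9 0.9 1.0
  endloop
 endfacet
 facet normal -0.189 -0.979 0.079
  outer loop
   vertex 0.9 0.6 3.1
   vertex 0.5 0.5 0.9
   vertex 3.7 0.1 3.6
  endloop
 endfacet
 facet normal 0.143 0.075 -0.987
  outer loop
   vertex 1.3 0.6 0.6
   vertex 1.1 2.3 0.7
   vertex 3.9 0.9 1.0
  endloop
 endfacet
 facet normal 0.047 -0.979 -0.201
  outer loop
   vertex 1.3 0.6 0.6
   vertex 3.7 0.1 3.6
   vertex 0.5 0.5 0.9
  endloop
 endfacet
 facet normal 0.152 -0.948 -0.280
  outer loop
   vertex 1.3 0.6 0.6
   vertex 3.9 0.9 1.0
   vertex 3.7 0.1 3.6
  endloop
 endfacet
 facet normal -0.228 -0.378 0.897
  outer loop
   vertex 2.0 1.6 3.8
   vertex 0.9 0.6 3.1
   vertex 3.7 0.1 3.6
  endloop
 endfacet
 facet normal -0.487 0.811 0.324
  outer loop
   vertex 2.0 1.6 3.8
   vertex 3.5 2.7 3.3
   vertex 1.1 2.3 0.7
  endloop
 endfacet
 facet normal -0.742 0.575 0.345
  outer loop
   vertex 2.0 1.6 3.8
   vertex 1.1 2.3 0.7
   vertex 0.9 0.6 3.1
  endloop
 endfacet
 facet normal -0.335 -0.120 -0.934
  outer loop
   vertex 0.7 1.5 0.7
   vertex 1.3 0.6 0.6
   vertex 0.5 0.5 0.9
  endloop
 endfacet
 facet normal -0.095 0.047 -0.994
  outer loop
   vertex 0.7 1.5 0.7
   vertex 1.1 2.3 0.7
   vertex 1.3 0.6 0.6
  endloop
 endfacet
 facet normal -0.960 0.225 0.164
  outer loop
   vertex 0.7 1.5 0.7
   vertex 0.5 0.5 0.9
   vertex 0.9 0.6 3.1
  endloop
 endfacet
 facet normal -0.869 0.435 0.235
  outer loop
   vertex 0.7 1.5 0.7
   vertex 0.9 0.6 3.1
   vertex 1.1 2.3 0.7
  endloop
 endfacet
 facet normal 0.290 0.132 0.948
  outer loop
   vertex 3.2 1.2 3.6
   vertex 3.7 0.1 3.6
   vertex 3.5 2.7 3.3
  endloop
 endfacet
 facet normal 0.211 0.151 0.966
  outer loop
   vertex 3.2 1.2 3.6
   vertex 3.5 2.7 3.3
   vertex 2.0 1.6 3.8
  endloop
 endfacet
 facet normal 0.192 0.087 0.978
  outer loop
   vertex 3.2 1.2 3.6
   vertex 2.0 1.6 3.8
   vertex 3.7 0.1 3.6
  endloop
 endfacet
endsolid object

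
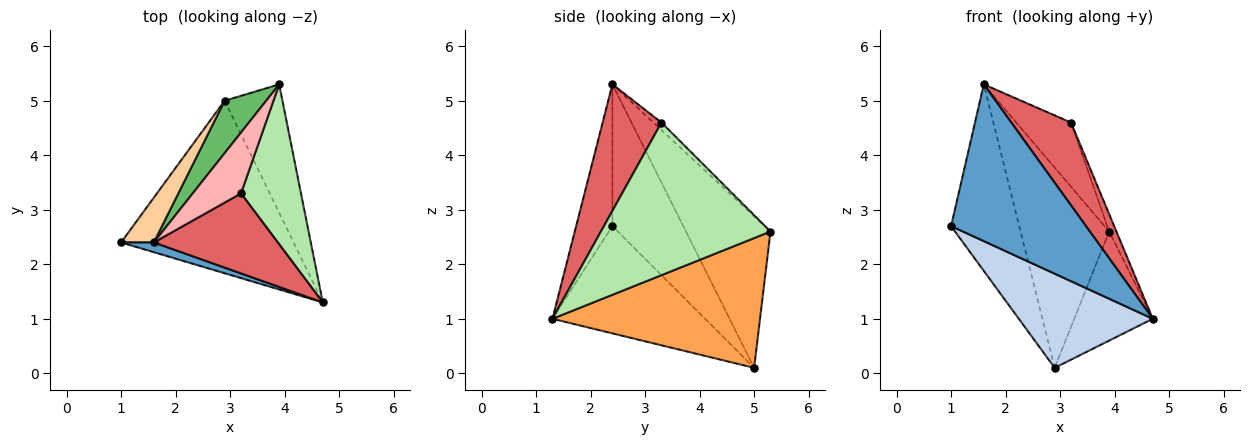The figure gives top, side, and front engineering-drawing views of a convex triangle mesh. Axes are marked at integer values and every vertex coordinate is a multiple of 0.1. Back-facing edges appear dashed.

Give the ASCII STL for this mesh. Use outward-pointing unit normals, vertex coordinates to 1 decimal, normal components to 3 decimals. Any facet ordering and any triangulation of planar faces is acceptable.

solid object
 facet normal -0.259 -0.964 0.060
  outer loop
   vertex 1.6 2.4 5.3
   vertex 1.0 2.4 2.7
   vertex 4.7 1.3 1.0
  endloop
 endfacet
 facet normal -0.479 -0.420 -0.771
  outer loop
   vertex 2.9 5.0 0.1
   vertex 4.7 1.3 1.0
   vertex 1.0 2.4 2.7
  endloop
 endfacet
 facet normal 0.863 0.327 -0.385
  outer loop
   vertex 2.9 5.0 0.1
   vertex 3.9 5.3 2.6
   vertex 4.7 1.3 1.0
  endloop
 endfacet
 facet normal -0.711 0.684 0.164
  outer loop
   vertex 2.9 5.0 0.1
   vertex 1.0 2.4 2.7
   vertex 1.6 2.4 5.3
  endloop
 endfacet
 facet normal -0.678 0.711 0.186
  outer loop
   vertex 2.9 5.0 0.1
   vertex 1.6 2.4 5.3
   vertex 3.9 5.3 2.6
  endloop
 endfacet
 facet normal 0.930 0.040 0.365
  outer loop
   vertex 3.2 3.3 4.6
   vertex 4.7 1.3 1.0
   vertex 3.9 5.3 2.6
  endloop
 endfacet
 facet normal 0.578 -0.587 0.567
  outer loop
   vertex 3.2 3.3 4.6
   vertex 1.6 2.4 5.3
   vertex 4.7 1.3 1.0
  endloop
 endfacet
 facet normal -0.106 0.721 0.684
  outer loop
   vertex 3.2 3.3 4.6
   vertex 3.9 5.3 2.6
   vertex 1.6 2.4 5.3
  endloop
 endfacet
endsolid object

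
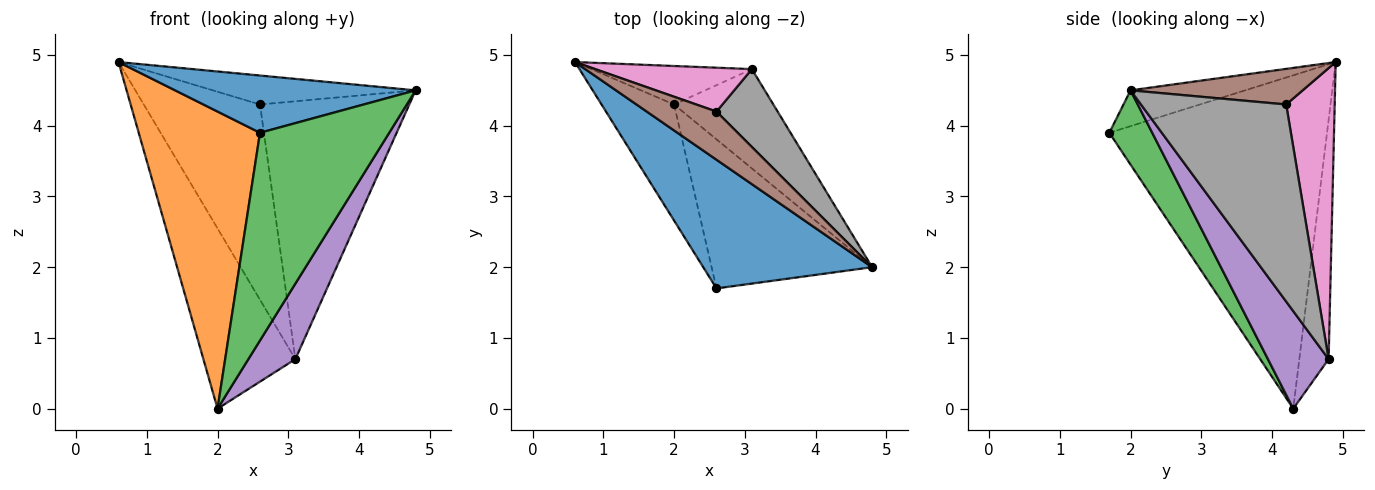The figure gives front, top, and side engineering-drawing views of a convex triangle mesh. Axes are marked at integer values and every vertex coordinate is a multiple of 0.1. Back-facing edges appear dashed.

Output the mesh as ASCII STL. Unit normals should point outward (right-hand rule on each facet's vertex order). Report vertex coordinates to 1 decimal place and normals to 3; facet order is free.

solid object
 facet normal -0.190 -0.399 0.897
  outer loop
   vertex 2.6 1.7 3.9
   vertex 4.8 2.0 4.5
   vertex 0.6 4.9 4.9
  endloop
 endfacet
 facet normal -0.858 -0.478 -0.187
  outer loop
   vertex 2.0 4.3 0.0
   vertex 2.6 1.7 3.9
   vertex 0.6 4.9 4.9
  endloop
 endfacet
 facet normal 0.260 -0.784 -0.563
  outer loop
   vertex 2.0 4.3 0.0
   vertex 4.8 2.0 4.5
   vertex 2.6 1.7 3.9
  endloop
 endfacet
 facet normal -0.298 0.934 -0.199
  outer loop
   vertex 3.1 4.8 0.7
   vertex 2.0 4.3 0.0
   vertex 0.6 4.9 4.9
  endloop
 endfacet
 facet normal 0.616 -0.477 -0.627
  outer loop
   vertex 3.1 4.8 0.7
   vertex 4.8 2.0 4.5
   vertex 2.0 4.3 0.0
  endloop
 endfacet
 facet normal 0.401 0.472 0.785
  outer loop
   vertex 2.6 4.2 4.3
   vertex 0.6 4.9 4.9
   vertex 4.8 2.0 4.5
  endloop
 endfacet
 facet normal 0.377 0.904 0.203
  outer loop
   vertex 2.6 4.2 4.3
   vertex 3.1 4.8 0.7
   vertex 0.6 4.9 4.9
  endloop
 endfacet
 facet normal 0.681 0.701 0.211
  outer loop
   vertex 2.6 4.2 4.3
   vertex 4.8 2.0 4.5
   vertex 3.1 4.8 0.7
  endloop
 endfacet
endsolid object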